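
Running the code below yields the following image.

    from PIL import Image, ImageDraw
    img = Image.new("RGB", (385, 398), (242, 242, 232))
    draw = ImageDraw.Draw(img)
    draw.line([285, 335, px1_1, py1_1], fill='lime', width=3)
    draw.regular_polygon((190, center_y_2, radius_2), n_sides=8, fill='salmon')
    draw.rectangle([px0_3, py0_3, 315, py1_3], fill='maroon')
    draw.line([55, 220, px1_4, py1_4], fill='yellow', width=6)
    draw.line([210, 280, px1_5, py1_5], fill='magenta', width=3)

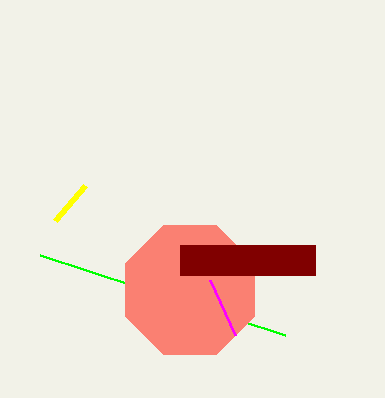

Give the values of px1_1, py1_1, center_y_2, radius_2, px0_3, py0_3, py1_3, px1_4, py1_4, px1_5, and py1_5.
px1_1 = 40, py1_1 = 255, center_y_2 = 290, radius_2 = 70, px0_3 = 180, py0_3 = 245, py1_3 = 275, px1_4 = 85, py1_4 = 185, px1_5 = 235, py1_5 = 335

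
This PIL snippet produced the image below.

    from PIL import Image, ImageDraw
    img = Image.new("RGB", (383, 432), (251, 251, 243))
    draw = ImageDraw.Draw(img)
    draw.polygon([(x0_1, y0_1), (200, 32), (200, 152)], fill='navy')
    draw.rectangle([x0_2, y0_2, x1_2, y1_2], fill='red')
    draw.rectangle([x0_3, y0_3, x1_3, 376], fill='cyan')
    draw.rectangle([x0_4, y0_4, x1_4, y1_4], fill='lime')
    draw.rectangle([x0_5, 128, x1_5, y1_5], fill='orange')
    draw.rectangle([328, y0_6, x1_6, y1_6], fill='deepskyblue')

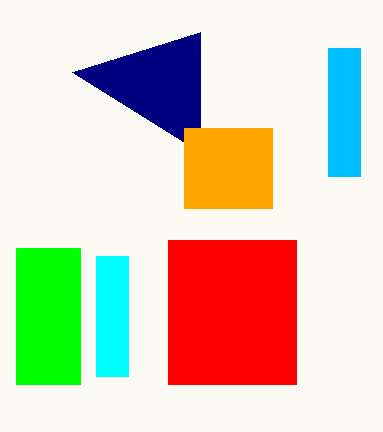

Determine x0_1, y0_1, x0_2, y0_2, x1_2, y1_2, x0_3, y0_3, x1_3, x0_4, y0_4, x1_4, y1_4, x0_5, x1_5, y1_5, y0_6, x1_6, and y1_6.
x0_1 = 72; y0_1 = 72; x0_2 = 168; y0_2 = 240; x1_2 = 296; y1_2 = 384; x0_3 = 96; y0_3 = 256; x1_3 = 128; x0_4 = 16; y0_4 = 248; x1_4 = 80; y1_4 = 384; x0_5 = 184; x1_5 = 272; y1_5 = 208; y0_6 = 48; x1_6 = 360; y1_6 = 176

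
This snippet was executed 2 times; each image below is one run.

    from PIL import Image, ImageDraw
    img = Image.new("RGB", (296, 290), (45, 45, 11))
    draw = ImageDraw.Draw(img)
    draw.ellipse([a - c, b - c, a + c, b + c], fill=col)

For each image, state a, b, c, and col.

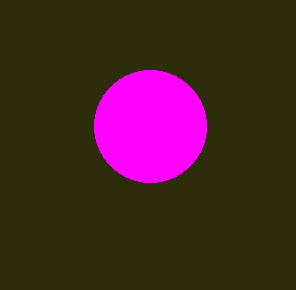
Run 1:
a = 150
b = 126
c = 56
col = 'magenta'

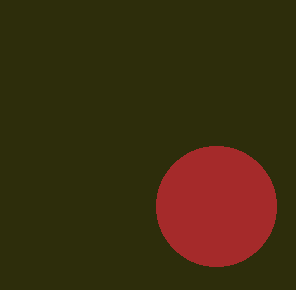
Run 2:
a = 216
b = 206
c = 60
col = 'brown'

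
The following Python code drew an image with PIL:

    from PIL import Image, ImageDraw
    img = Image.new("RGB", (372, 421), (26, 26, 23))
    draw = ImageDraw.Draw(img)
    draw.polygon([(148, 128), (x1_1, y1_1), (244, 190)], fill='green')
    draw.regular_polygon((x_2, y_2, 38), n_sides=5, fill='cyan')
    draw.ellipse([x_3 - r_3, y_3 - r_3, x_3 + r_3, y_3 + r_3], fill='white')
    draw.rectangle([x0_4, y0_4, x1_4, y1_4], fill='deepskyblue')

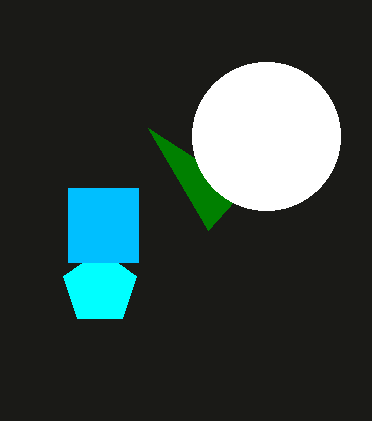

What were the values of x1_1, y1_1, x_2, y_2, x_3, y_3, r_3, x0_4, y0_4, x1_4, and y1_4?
x1_1 = 208, y1_1 = 230, x_2 = 100, y_2 = 288, x_3 = 266, y_3 = 136, r_3 = 74, x0_4 = 68, y0_4 = 188, x1_4 = 138, y1_4 = 262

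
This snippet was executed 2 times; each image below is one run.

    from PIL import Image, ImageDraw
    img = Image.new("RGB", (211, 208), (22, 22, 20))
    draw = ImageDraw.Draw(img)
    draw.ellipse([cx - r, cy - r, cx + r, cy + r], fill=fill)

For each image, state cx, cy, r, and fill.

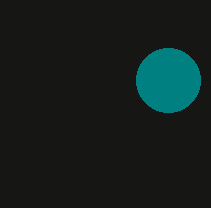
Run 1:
cx = 168; cy = 80; r = 32; fill = 'teal'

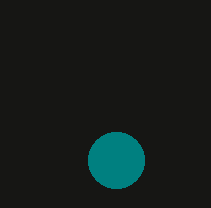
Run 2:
cx = 116; cy = 160; r = 28; fill = 'teal'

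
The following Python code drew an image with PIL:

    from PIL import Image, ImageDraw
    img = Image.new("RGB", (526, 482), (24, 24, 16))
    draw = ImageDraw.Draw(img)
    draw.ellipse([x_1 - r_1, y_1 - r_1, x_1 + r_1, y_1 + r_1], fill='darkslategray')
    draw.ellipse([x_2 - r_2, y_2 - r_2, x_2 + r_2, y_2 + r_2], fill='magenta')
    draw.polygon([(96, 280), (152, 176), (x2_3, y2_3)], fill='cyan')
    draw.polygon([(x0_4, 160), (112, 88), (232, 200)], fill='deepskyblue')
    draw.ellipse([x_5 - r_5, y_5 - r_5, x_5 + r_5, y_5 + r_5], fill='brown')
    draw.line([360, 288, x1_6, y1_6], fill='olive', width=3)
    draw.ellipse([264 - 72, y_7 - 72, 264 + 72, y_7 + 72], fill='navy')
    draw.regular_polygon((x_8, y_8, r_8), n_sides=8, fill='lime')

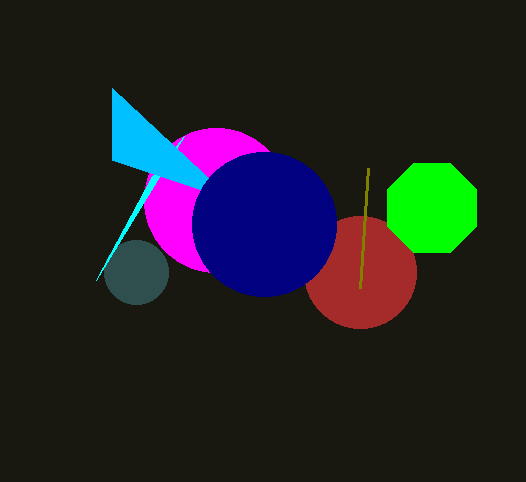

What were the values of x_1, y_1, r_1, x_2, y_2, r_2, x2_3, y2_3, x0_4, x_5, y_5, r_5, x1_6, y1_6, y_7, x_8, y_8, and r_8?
x_1 = 136
y_1 = 272
r_1 = 32
x_2 = 216
y_2 = 200
r_2 = 72
x2_3 = 184
y2_3 = 136
x0_4 = 112
x_5 = 360
y_5 = 272
r_5 = 56
x1_6 = 368
y1_6 = 168
y_7 = 224
x_8 = 432
y_8 = 208
r_8 = 48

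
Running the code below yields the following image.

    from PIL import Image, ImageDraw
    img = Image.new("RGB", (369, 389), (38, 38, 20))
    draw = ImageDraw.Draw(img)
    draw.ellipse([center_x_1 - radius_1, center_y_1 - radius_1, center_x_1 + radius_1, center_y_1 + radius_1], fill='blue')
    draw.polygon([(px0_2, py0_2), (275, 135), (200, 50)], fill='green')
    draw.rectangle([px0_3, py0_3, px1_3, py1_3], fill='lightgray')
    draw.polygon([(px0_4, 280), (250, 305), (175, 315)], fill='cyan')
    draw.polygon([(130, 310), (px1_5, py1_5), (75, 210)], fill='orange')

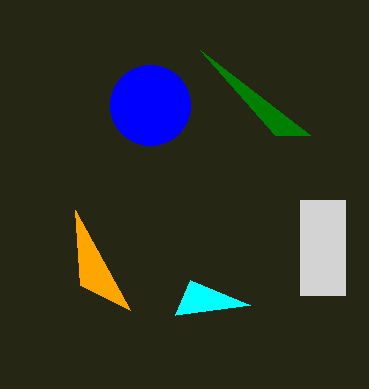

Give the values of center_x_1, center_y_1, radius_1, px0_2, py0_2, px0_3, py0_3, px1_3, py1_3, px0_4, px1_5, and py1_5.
center_x_1 = 150, center_y_1 = 105, radius_1 = 40, px0_2 = 310, py0_2 = 135, px0_3 = 300, py0_3 = 200, px1_3 = 345, py1_3 = 295, px0_4 = 190, px1_5 = 80, py1_5 = 285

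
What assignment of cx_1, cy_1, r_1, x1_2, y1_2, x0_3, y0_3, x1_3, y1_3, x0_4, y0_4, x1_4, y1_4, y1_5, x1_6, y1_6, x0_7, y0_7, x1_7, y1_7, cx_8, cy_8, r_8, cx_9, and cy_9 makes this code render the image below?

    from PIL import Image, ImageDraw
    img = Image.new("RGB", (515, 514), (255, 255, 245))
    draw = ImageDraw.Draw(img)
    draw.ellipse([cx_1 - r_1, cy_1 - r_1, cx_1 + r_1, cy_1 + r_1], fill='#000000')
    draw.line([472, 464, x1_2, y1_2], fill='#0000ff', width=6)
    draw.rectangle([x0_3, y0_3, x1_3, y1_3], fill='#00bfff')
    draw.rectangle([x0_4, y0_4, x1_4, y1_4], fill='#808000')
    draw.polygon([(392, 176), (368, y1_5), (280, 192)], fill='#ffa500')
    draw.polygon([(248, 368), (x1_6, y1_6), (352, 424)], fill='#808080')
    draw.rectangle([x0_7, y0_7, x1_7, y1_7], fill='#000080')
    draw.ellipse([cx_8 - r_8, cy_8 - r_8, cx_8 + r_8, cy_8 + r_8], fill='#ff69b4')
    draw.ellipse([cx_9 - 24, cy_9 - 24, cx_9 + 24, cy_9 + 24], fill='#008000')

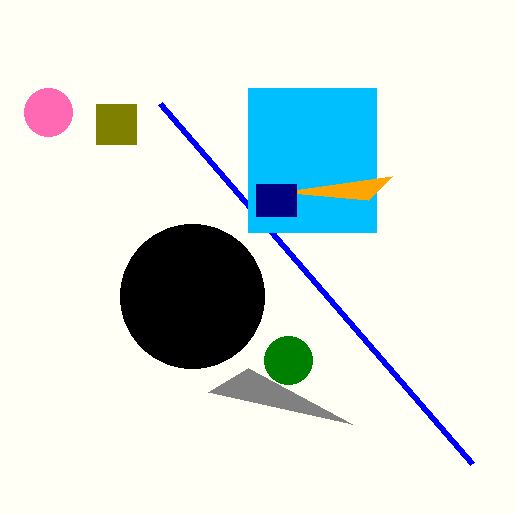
cx_1 = 192
cy_1 = 296
r_1 = 72
x1_2 = 160
y1_2 = 104
x0_3 = 248
y0_3 = 88
x1_3 = 376
y1_3 = 232
x0_4 = 96
y0_4 = 104
x1_4 = 136
y1_4 = 144
y1_5 = 200
x1_6 = 208
y1_6 = 392
x0_7 = 256
y0_7 = 184
x1_7 = 296
y1_7 = 216
cx_8 = 48
cy_8 = 112
r_8 = 24
cx_9 = 288
cy_9 = 360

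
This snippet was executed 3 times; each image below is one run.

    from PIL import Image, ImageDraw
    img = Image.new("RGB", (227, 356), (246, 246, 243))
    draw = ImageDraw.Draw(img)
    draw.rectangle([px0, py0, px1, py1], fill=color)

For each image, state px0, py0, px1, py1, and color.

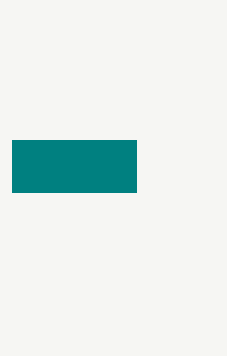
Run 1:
px0 = 12; py0 = 140; px1 = 136; py1 = 192; color = 'teal'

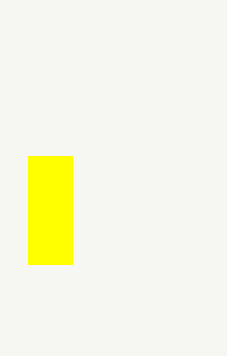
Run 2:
px0 = 28; py0 = 156; px1 = 72; py1 = 264; color = 'yellow'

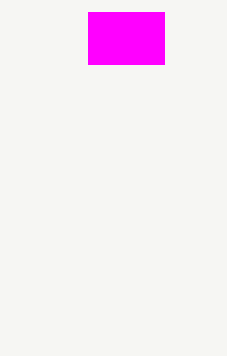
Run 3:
px0 = 88, py0 = 12, px1 = 164, py1 = 64, color = 'magenta'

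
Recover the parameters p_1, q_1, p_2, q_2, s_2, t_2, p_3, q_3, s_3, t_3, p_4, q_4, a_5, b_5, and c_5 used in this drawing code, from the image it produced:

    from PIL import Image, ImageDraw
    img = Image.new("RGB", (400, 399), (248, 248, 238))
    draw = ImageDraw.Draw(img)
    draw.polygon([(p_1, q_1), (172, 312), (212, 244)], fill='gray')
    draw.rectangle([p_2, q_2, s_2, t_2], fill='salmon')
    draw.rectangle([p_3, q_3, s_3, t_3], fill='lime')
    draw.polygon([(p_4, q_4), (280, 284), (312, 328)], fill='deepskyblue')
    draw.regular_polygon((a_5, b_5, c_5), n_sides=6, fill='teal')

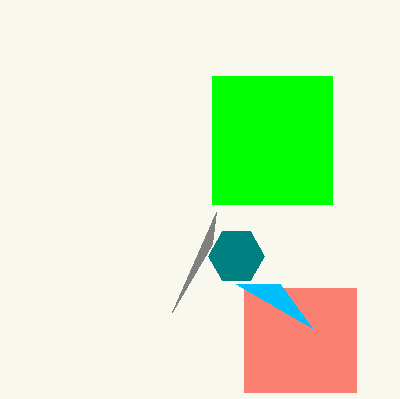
p_1 = 216, q_1 = 212, p_2 = 244, q_2 = 288, s_2 = 356, t_2 = 392, p_3 = 212, q_3 = 76, s_3 = 332, t_3 = 204, p_4 = 236, q_4 = 284, a_5 = 236, b_5 = 256, c_5 = 28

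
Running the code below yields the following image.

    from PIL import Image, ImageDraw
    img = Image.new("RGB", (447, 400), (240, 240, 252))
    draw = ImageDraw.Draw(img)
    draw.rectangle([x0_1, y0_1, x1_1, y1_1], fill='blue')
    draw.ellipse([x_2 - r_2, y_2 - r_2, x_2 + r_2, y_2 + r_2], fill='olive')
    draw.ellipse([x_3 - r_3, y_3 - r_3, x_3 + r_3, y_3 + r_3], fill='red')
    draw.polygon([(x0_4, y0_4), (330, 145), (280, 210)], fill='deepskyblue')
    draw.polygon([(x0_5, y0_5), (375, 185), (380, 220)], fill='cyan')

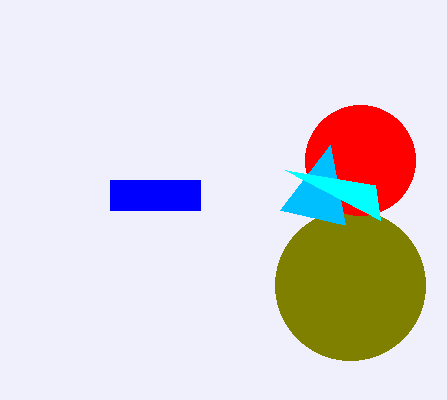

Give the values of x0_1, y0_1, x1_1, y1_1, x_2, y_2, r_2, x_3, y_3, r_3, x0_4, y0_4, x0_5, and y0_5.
x0_1 = 110
y0_1 = 180
x1_1 = 200
y1_1 = 210
x_2 = 350
y_2 = 285
r_2 = 75
x_3 = 360
y_3 = 160
r_3 = 55
x0_4 = 345
y0_4 = 225
x0_5 = 285
y0_5 = 170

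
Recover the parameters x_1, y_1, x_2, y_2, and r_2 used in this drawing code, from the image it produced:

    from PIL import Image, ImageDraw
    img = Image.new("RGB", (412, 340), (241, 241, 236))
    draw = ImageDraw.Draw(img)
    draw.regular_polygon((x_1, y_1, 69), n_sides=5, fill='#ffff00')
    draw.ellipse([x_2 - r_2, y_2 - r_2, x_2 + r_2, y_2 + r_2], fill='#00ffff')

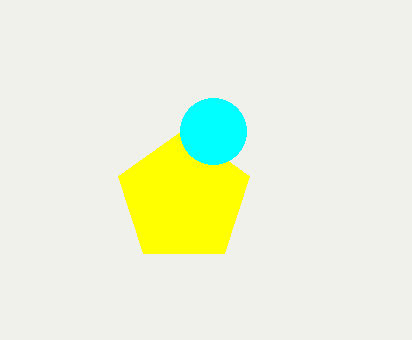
x_1 = 184; y_1 = 198; x_2 = 213; y_2 = 131; r_2 = 33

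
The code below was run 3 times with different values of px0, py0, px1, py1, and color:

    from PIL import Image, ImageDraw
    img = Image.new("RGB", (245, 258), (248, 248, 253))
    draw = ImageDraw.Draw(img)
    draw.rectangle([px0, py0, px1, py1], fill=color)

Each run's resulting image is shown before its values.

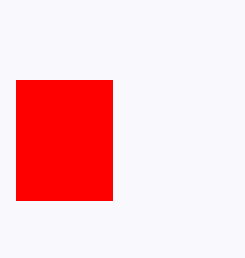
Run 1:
px0 = 16, py0 = 80, px1 = 112, py1 = 200, color = 'red'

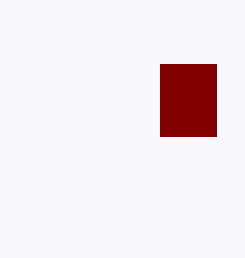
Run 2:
px0 = 160, py0 = 64, px1 = 216, py1 = 136, color = 'maroon'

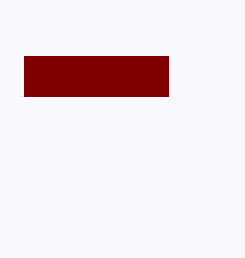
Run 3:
px0 = 24
py0 = 56
px1 = 168
py1 = 96
color = 'maroon'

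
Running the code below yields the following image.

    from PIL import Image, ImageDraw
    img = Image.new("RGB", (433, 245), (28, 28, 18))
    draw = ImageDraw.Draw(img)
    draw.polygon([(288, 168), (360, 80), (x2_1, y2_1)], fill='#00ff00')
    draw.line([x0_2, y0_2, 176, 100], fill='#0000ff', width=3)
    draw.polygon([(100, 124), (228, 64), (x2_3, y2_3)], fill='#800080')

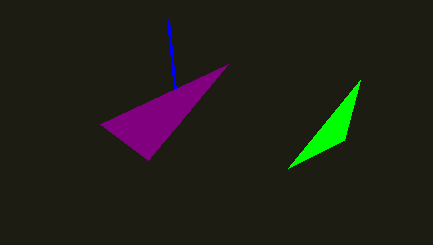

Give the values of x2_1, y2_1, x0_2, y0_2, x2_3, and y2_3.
x2_1 = 344; y2_1 = 140; x0_2 = 168; y0_2 = 20; x2_3 = 148; y2_3 = 160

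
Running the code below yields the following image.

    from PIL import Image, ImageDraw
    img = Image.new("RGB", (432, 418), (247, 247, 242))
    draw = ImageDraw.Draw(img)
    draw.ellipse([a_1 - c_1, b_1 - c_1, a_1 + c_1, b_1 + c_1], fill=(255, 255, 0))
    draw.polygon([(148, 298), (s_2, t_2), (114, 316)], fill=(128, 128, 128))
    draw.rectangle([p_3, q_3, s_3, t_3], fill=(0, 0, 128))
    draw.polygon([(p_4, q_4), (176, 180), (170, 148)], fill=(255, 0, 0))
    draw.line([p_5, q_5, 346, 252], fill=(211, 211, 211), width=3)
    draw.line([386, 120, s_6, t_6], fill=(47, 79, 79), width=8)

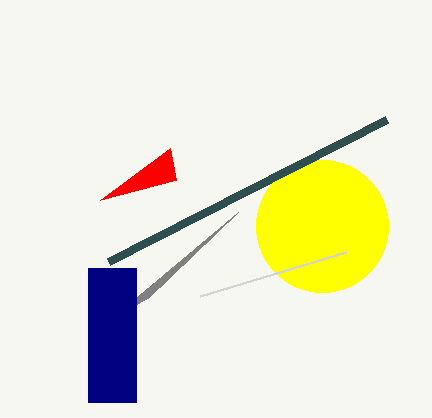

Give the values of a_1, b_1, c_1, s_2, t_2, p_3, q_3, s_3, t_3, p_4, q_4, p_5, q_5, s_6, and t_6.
a_1 = 322; b_1 = 226; c_1 = 66; s_2 = 238; t_2 = 212; p_3 = 88; q_3 = 268; s_3 = 136; t_3 = 402; p_4 = 100; q_4 = 200; p_5 = 200; q_5 = 296; s_6 = 108; t_6 = 262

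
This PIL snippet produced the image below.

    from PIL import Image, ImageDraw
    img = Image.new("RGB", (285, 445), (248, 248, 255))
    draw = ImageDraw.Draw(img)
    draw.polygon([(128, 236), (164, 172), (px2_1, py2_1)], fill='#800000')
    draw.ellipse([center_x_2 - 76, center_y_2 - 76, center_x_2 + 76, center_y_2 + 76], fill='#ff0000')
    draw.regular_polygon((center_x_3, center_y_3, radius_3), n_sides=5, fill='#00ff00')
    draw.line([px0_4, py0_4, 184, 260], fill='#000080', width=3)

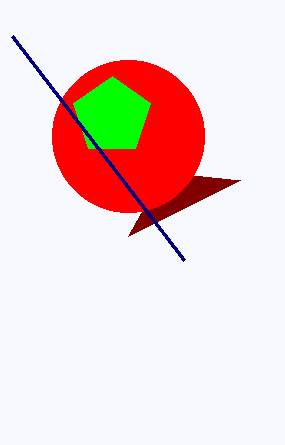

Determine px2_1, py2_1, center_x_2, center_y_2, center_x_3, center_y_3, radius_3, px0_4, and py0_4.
px2_1 = 240; py2_1 = 180; center_x_2 = 128; center_y_2 = 136; center_x_3 = 112; center_y_3 = 116; radius_3 = 40; px0_4 = 12; py0_4 = 36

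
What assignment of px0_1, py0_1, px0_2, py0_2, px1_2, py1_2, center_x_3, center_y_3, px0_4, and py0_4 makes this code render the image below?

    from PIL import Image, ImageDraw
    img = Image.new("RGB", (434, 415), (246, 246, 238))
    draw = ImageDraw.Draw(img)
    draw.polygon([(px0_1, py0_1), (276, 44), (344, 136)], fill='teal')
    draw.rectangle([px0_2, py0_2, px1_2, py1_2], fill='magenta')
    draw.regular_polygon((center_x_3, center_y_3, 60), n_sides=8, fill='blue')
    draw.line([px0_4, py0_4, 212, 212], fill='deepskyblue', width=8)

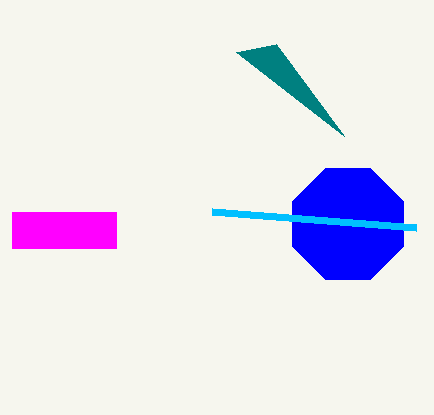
px0_1 = 236
py0_1 = 52
px0_2 = 12
py0_2 = 212
px1_2 = 116
py1_2 = 248
center_x_3 = 348
center_y_3 = 224
px0_4 = 416
py0_4 = 228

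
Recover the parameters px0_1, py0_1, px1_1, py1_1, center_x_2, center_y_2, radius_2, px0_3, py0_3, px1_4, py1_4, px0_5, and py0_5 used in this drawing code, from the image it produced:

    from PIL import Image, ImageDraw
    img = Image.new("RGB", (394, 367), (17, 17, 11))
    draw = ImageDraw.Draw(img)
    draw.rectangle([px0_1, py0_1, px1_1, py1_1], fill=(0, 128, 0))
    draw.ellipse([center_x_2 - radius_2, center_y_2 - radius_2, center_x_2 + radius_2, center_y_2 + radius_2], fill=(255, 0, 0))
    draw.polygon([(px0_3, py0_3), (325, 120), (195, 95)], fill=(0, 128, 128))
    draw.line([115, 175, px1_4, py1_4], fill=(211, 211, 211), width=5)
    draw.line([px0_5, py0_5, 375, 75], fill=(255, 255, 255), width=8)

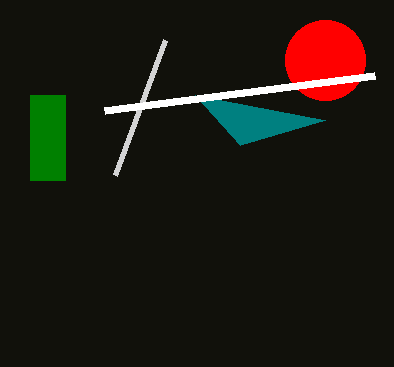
px0_1 = 30
py0_1 = 95
px1_1 = 65
py1_1 = 180
center_x_2 = 325
center_y_2 = 60
radius_2 = 40
px0_3 = 240
py0_3 = 145
px1_4 = 165
py1_4 = 40
px0_5 = 105
py0_5 = 110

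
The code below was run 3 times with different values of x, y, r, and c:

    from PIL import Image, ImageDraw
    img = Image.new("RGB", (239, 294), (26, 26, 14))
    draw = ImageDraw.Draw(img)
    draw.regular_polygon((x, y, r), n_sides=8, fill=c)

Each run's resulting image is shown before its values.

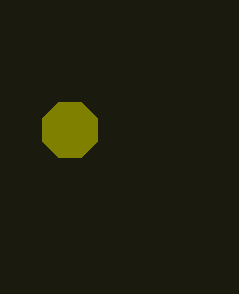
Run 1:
x = 70
y = 130
r = 30
c = 'olive'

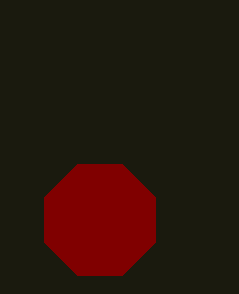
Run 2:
x = 100
y = 220
r = 60
c = 'maroon'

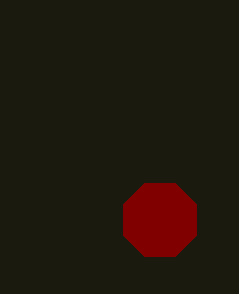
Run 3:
x = 160; y = 220; r = 40; c = 'maroon'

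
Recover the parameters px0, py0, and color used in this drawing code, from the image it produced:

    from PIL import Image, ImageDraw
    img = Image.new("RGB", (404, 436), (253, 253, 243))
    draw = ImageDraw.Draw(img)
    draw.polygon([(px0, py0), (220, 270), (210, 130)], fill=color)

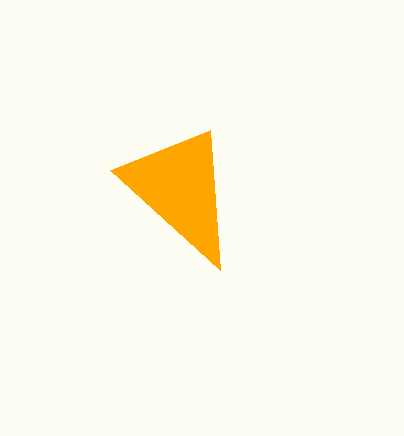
px0 = 110; py0 = 170; color = 'orange'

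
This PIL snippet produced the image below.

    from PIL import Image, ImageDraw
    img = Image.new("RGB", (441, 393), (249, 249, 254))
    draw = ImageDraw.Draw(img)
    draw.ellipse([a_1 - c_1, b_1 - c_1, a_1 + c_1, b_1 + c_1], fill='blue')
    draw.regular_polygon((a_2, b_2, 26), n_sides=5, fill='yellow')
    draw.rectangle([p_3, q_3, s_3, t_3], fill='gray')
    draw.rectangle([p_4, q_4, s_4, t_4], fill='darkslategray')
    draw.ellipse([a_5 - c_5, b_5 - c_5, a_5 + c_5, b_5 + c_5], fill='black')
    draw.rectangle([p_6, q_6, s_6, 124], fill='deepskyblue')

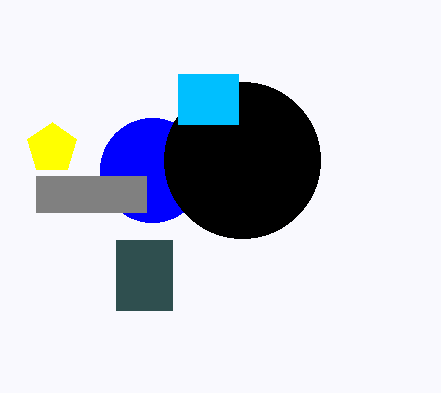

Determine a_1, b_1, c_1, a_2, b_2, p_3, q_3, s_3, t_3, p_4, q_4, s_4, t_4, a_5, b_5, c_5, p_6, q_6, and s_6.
a_1 = 152, b_1 = 170, c_1 = 52, a_2 = 52, b_2 = 148, p_3 = 36, q_3 = 176, s_3 = 146, t_3 = 212, p_4 = 116, q_4 = 240, s_4 = 172, t_4 = 310, a_5 = 242, b_5 = 160, c_5 = 78, p_6 = 178, q_6 = 74, s_6 = 238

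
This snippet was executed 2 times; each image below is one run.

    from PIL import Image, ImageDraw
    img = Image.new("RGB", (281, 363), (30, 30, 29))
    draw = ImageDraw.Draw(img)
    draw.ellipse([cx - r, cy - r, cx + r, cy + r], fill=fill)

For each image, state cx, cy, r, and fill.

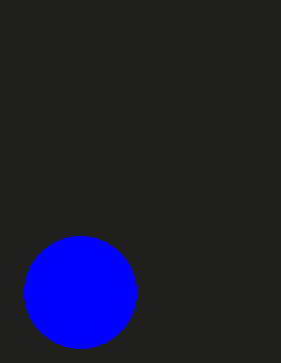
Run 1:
cx = 80; cy = 292; r = 56; fill = 'blue'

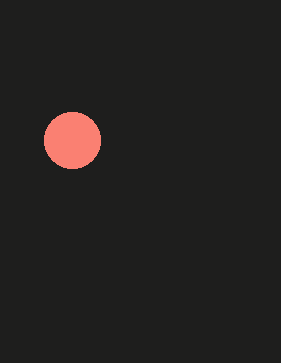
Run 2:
cx = 72, cy = 140, r = 28, fill = 'salmon'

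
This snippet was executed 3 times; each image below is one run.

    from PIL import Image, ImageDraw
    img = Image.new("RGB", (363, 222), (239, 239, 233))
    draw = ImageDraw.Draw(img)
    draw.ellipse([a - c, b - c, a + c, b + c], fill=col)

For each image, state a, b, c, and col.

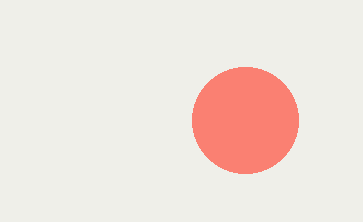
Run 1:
a = 245
b = 120
c = 53
col = 'salmon'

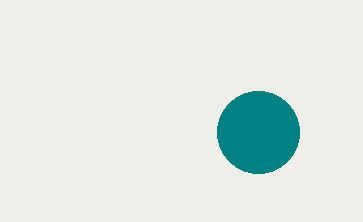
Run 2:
a = 258; b = 132; c = 41; col = 'teal'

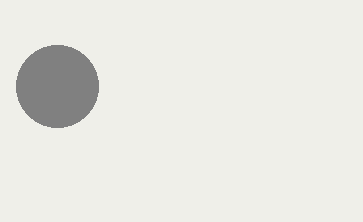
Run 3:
a = 57, b = 86, c = 41, col = 'gray'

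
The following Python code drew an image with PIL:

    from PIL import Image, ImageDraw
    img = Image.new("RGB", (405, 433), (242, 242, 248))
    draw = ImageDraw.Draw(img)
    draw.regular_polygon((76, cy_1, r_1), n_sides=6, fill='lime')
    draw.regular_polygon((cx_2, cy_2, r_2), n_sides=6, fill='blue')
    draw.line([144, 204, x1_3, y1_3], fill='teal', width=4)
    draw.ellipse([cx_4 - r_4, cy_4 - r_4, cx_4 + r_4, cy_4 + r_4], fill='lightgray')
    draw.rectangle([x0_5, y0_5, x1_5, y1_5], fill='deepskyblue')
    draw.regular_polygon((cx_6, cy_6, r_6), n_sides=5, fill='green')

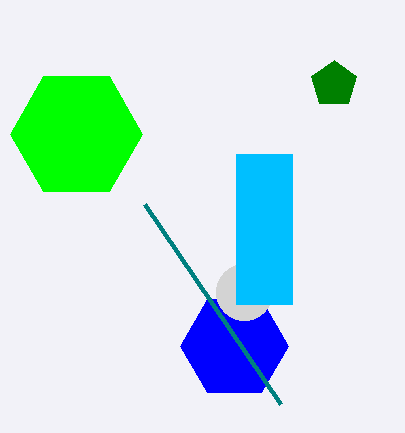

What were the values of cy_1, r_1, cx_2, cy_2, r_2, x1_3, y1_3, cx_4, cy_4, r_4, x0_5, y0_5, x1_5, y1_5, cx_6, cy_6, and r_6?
cy_1 = 134
r_1 = 66
cx_2 = 234
cy_2 = 346
r_2 = 54
x1_3 = 280
y1_3 = 404
cx_4 = 244
cy_4 = 292
r_4 = 28
x0_5 = 236
y0_5 = 154
x1_5 = 292
y1_5 = 304
cx_6 = 334
cy_6 = 84
r_6 = 24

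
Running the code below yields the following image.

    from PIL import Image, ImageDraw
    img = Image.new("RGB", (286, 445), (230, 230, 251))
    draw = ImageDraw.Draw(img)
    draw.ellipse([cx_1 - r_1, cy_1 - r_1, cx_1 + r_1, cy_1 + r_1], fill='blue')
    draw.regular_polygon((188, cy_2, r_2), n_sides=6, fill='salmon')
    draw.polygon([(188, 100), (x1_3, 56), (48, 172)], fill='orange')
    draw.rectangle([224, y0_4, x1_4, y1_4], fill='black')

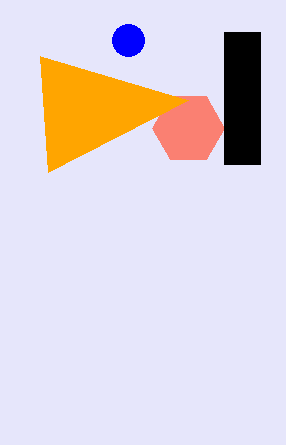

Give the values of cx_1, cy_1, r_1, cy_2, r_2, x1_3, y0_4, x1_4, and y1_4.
cx_1 = 128, cy_1 = 40, r_1 = 16, cy_2 = 128, r_2 = 36, x1_3 = 40, y0_4 = 32, x1_4 = 260, y1_4 = 164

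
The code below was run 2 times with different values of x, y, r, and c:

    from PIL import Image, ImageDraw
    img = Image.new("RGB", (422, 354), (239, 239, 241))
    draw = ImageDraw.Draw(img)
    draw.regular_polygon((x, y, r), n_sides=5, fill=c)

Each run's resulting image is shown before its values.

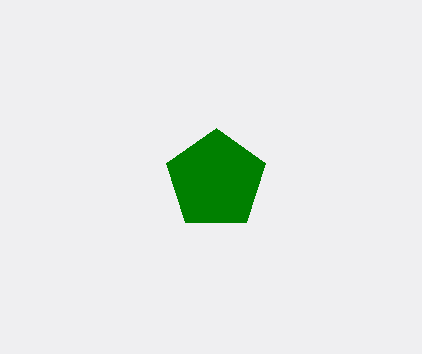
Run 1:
x = 216
y = 180
r = 52
c = 'green'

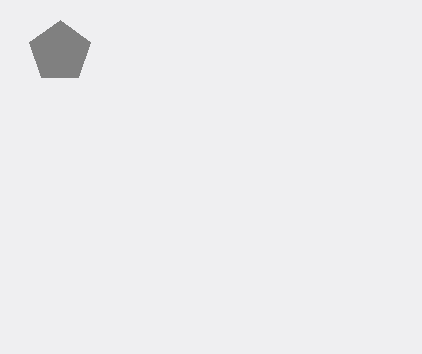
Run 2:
x = 60, y = 52, r = 32, c = 'gray'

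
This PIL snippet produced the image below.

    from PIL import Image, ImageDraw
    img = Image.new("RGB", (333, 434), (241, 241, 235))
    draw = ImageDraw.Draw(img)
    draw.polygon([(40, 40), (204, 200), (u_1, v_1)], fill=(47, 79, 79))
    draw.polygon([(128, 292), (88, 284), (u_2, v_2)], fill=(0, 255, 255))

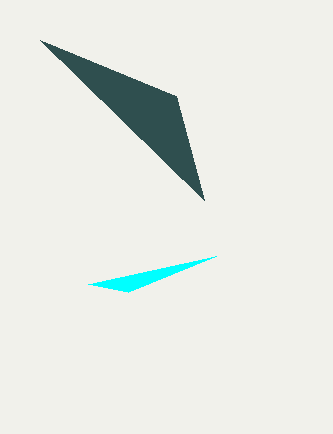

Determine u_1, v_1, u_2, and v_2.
u_1 = 176, v_1 = 96, u_2 = 216, v_2 = 256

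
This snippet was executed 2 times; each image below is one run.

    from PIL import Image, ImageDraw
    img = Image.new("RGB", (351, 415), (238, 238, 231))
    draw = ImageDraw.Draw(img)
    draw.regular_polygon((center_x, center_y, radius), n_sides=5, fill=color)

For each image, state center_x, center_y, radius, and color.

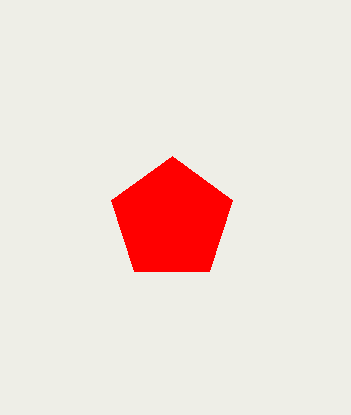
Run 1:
center_x = 172
center_y = 220
radius = 64
color = 'red'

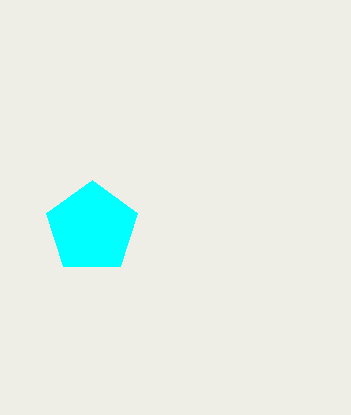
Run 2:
center_x = 92, center_y = 228, radius = 48, color = 'cyan'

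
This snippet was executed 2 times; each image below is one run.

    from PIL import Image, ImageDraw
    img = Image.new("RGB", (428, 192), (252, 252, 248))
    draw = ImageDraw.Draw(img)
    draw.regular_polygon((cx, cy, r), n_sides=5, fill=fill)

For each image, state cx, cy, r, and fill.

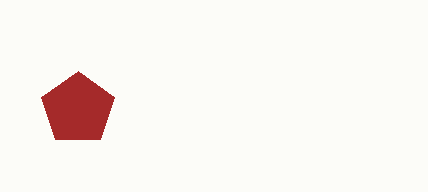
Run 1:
cx = 78; cy = 109; r = 38; fill = 'brown'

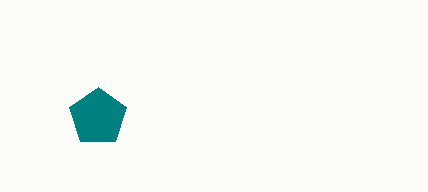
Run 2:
cx = 98; cy = 117; r = 30; fill = 'teal'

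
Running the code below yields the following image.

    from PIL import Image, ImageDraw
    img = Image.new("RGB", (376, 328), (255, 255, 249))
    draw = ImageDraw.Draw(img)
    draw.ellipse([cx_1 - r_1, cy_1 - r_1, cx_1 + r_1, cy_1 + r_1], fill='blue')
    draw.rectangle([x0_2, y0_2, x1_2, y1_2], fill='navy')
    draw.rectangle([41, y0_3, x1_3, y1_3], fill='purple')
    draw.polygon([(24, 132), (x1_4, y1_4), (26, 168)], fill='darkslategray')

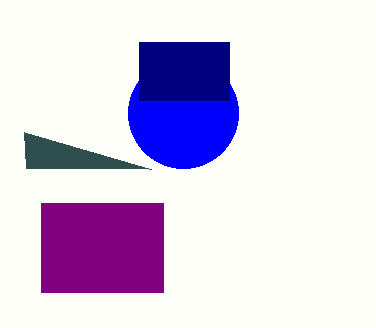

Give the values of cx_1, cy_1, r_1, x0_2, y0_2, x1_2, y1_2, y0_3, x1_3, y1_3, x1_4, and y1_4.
cx_1 = 183; cy_1 = 113; r_1 = 55; x0_2 = 139; y0_2 = 42; x1_2 = 229; y1_2 = 100; y0_3 = 203; x1_3 = 163; y1_3 = 292; x1_4 = 151; y1_4 = 169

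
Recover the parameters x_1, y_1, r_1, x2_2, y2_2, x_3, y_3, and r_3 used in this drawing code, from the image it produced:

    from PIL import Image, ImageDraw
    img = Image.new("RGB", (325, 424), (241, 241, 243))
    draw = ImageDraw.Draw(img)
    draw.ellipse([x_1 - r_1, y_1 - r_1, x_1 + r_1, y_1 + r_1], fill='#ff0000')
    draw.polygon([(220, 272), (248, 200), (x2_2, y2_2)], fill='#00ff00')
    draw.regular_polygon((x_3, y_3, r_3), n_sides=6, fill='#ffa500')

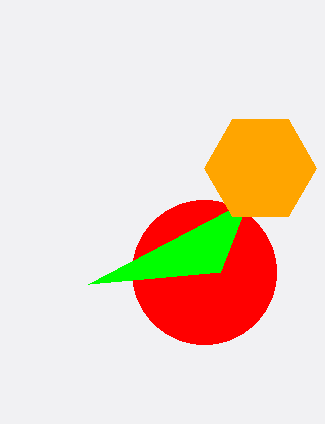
x_1 = 204; y_1 = 272; r_1 = 72; x2_2 = 88; y2_2 = 284; x_3 = 260; y_3 = 168; r_3 = 56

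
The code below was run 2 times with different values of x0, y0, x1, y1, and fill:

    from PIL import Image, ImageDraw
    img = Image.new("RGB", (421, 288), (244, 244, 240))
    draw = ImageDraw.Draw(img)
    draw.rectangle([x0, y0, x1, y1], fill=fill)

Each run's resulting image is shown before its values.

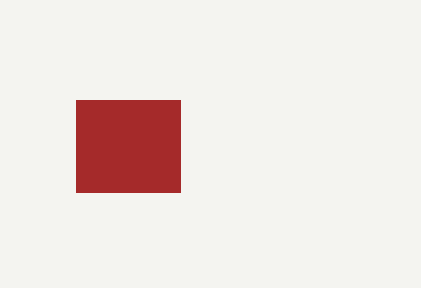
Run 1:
x0 = 76
y0 = 100
x1 = 180
y1 = 192
fill = 'brown'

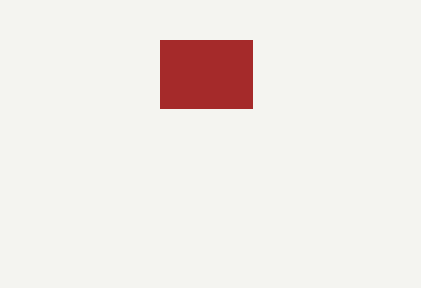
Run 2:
x0 = 160, y0 = 40, x1 = 252, y1 = 108, fill = 'brown'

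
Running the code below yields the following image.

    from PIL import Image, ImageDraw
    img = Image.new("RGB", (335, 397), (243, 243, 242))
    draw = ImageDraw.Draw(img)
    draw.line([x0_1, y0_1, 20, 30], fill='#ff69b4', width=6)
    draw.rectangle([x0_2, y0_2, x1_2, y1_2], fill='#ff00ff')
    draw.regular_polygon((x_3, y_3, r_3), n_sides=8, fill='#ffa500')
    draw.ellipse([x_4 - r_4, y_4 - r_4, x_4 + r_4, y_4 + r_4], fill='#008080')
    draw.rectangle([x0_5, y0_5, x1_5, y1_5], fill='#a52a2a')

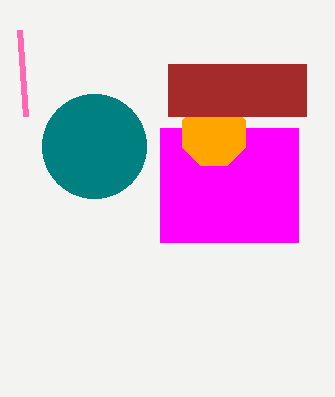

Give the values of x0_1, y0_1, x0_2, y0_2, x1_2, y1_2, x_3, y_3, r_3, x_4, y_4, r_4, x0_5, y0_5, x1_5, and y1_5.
x0_1 = 26
y0_1 = 116
x0_2 = 160
y0_2 = 128
x1_2 = 298
y1_2 = 242
x_3 = 214
y_3 = 134
r_3 = 34
x_4 = 94
y_4 = 146
r_4 = 52
x0_5 = 168
y0_5 = 64
x1_5 = 306
y1_5 = 116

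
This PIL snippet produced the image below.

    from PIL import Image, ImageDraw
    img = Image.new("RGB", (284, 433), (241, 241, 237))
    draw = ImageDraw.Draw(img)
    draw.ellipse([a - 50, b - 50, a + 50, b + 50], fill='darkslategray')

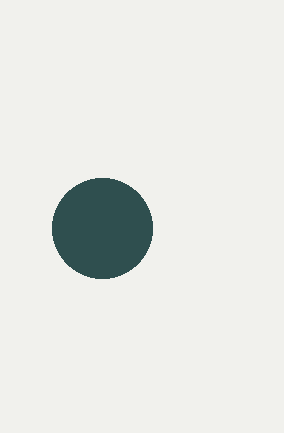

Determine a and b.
a = 102, b = 228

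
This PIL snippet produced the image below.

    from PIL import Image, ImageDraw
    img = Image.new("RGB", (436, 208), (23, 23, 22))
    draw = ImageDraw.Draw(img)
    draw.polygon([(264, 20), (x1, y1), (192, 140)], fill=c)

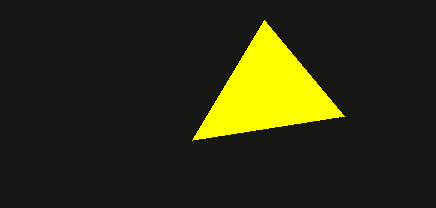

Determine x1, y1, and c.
x1 = 344, y1 = 116, c = 'yellow'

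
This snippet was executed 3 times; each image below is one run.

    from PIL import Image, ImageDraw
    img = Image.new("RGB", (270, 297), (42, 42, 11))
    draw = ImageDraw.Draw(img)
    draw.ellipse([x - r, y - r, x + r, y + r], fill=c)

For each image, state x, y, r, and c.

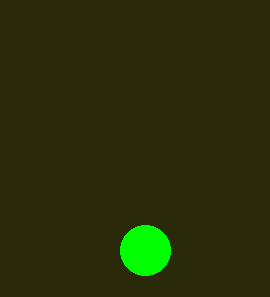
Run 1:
x = 145
y = 250
r = 25
c = 'lime'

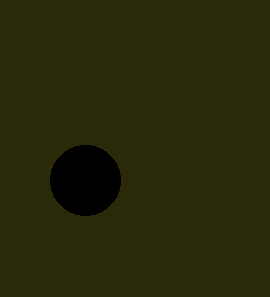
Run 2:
x = 85; y = 180; r = 35; c = 'black'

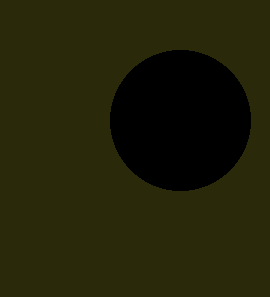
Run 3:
x = 180, y = 120, r = 70, c = 'black'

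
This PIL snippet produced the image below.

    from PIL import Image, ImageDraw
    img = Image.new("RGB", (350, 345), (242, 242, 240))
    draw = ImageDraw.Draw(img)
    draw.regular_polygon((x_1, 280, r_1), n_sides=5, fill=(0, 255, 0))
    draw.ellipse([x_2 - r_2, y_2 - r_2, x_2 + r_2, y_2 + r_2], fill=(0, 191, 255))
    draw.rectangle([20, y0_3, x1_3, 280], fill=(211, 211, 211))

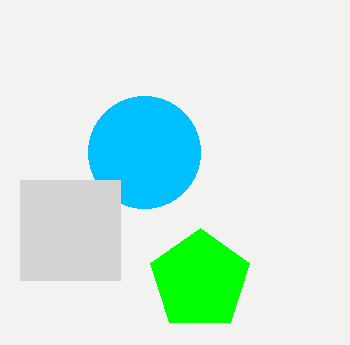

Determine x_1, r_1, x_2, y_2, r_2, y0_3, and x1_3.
x_1 = 200, r_1 = 52, x_2 = 144, y_2 = 152, r_2 = 56, y0_3 = 180, x1_3 = 120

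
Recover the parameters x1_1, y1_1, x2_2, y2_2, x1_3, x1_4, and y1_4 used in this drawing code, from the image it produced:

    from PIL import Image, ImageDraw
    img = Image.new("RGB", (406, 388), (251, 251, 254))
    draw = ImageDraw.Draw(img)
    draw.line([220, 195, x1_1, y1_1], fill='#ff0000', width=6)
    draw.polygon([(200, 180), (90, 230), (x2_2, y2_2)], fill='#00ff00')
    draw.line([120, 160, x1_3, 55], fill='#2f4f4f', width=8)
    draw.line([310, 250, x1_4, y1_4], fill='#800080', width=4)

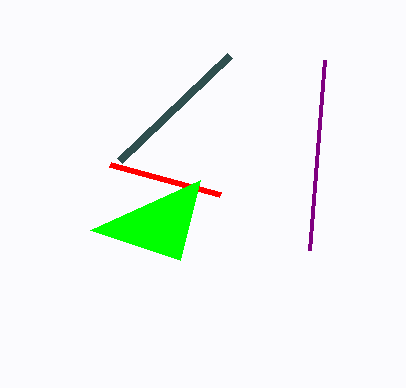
x1_1 = 110, y1_1 = 165, x2_2 = 180, y2_2 = 260, x1_3 = 230, x1_4 = 325, y1_4 = 60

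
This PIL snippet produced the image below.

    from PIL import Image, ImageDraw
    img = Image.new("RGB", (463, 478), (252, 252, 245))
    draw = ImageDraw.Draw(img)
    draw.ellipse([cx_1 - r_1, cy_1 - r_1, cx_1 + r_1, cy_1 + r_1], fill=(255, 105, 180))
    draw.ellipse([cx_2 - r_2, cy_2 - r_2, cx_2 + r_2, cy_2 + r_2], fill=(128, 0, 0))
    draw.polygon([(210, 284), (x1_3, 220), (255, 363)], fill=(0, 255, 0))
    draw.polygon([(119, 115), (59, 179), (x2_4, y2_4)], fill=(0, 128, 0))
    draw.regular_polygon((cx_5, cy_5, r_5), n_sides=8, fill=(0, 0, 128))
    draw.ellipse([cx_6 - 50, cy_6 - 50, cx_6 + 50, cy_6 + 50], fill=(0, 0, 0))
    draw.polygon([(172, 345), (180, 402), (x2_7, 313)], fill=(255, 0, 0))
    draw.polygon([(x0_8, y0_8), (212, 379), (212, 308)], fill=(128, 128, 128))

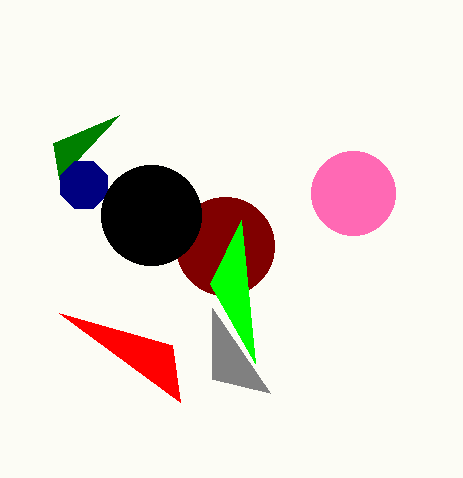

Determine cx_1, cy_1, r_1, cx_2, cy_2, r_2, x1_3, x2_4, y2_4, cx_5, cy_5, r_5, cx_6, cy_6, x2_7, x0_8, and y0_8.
cx_1 = 353; cy_1 = 193; r_1 = 42; cx_2 = 225; cy_2 = 246; r_2 = 49; x1_3 = 241; x2_4 = 53; y2_4 = 143; cx_5 = 84; cy_5 = 185; r_5 = 25; cx_6 = 151; cy_6 = 215; x2_7 = 59; x0_8 = 270; y0_8 = 393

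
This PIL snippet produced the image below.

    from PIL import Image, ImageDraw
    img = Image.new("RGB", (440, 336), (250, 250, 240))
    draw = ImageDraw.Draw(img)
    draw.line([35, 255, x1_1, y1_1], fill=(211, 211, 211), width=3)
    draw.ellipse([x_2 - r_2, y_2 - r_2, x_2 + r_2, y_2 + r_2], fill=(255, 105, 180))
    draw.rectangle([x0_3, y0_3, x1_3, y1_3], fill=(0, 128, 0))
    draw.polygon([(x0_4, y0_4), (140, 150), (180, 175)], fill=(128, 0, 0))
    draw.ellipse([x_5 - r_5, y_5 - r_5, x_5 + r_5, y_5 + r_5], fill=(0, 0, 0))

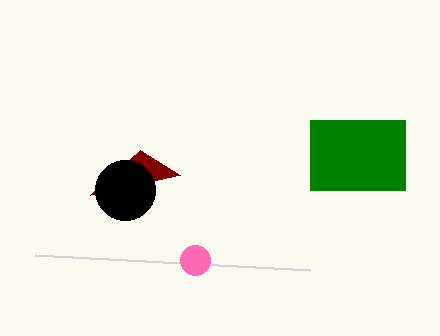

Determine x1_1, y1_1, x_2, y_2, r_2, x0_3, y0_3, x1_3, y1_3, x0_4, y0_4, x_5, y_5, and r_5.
x1_1 = 310; y1_1 = 270; x_2 = 195; y_2 = 260; r_2 = 15; x0_3 = 310; y0_3 = 120; x1_3 = 405; y1_3 = 190; x0_4 = 90; y0_4 = 195; x_5 = 125; y_5 = 190; r_5 = 30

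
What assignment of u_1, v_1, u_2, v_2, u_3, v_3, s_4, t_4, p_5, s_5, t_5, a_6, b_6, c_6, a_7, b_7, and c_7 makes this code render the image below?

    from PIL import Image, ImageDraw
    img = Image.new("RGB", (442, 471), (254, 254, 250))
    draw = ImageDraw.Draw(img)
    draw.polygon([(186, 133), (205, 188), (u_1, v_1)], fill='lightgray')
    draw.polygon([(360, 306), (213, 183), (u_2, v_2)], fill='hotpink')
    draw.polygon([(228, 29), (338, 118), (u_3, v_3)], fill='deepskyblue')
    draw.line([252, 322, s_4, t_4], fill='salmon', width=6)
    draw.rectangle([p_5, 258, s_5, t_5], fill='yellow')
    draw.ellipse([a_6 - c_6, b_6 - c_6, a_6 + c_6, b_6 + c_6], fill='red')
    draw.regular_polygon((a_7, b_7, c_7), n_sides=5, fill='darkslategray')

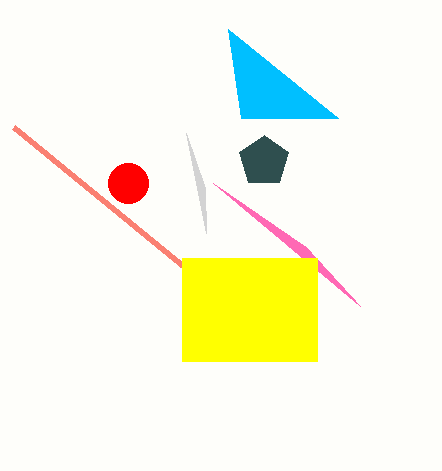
u_1 = 206
v_1 = 233
u_2 = 306
v_2 = 247
u_3 = 241
v_3 = 118
s_4 = 14
t_4 = 127
p_5 = 182
s_5 = 317
t_5 = 361
a_6 = 128
b_6 = 183
c_6 = 20
a_7 = 264
b_7 = 161
c_7 = 26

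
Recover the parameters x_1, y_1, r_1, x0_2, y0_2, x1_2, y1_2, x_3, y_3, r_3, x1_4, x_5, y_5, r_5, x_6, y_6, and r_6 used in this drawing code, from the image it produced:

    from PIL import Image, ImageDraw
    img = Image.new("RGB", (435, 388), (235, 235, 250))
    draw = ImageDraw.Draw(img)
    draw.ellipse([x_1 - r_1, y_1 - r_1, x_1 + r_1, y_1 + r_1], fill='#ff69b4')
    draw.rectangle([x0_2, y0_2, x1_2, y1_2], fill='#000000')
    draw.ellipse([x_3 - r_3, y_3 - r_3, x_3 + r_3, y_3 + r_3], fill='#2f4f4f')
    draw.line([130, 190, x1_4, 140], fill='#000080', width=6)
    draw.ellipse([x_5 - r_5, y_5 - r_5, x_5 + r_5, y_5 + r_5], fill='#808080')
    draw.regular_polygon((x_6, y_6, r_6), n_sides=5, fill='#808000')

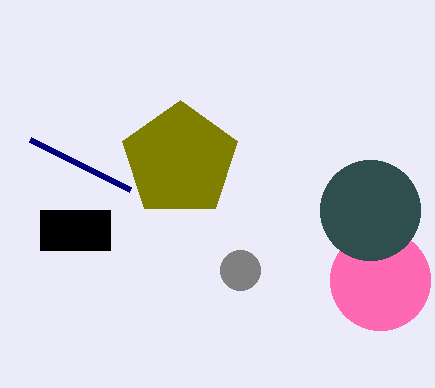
x_1 = 380; y_1 = 280; r_1 = 50; x0_2 = 40; y0_2 = 210; x1_2 = 110; y1_2 = 250; x_3 = 370; y_3 = 210; r_3 = 50; x1_4 = 30; x_5 = 240; y_5 = 270; r_5 = 20; x_6 = 180; y_6 = 160; r_6 = 60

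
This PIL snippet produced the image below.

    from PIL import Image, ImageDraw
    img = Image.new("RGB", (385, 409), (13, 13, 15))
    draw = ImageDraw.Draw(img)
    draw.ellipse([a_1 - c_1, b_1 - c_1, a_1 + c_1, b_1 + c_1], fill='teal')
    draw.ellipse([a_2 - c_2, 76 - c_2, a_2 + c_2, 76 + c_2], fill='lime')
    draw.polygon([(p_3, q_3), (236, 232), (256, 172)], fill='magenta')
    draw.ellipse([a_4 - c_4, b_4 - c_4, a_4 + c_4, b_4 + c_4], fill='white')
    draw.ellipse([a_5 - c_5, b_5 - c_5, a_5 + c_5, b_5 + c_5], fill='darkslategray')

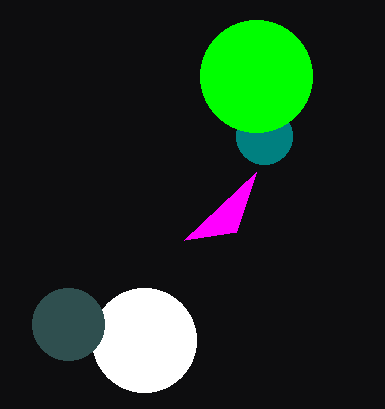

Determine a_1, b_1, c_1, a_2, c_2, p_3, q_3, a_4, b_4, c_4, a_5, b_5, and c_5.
a_1 = 264
b_1 = 136
c_1 = 28
a_2 = 256
c_2 = 56
p_3 = 184
q_3 = 240
a_4 = 144
b_4 = 340
c_4 = 52
a_5 = 68
b_5 = 324
c_5 = 36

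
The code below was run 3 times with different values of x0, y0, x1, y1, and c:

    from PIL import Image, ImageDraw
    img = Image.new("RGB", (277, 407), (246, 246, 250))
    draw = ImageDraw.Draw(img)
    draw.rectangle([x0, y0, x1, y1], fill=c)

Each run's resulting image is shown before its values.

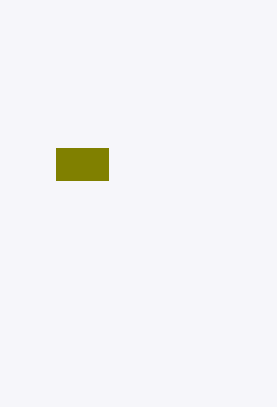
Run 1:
x0 = 56, y0 = 148, x1 = 108, y1 = 180, c = 'olive'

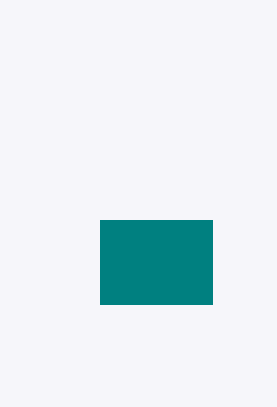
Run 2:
x0 = 100, y0 = 220, x1 = 212, y1 = 304, c = 'teal'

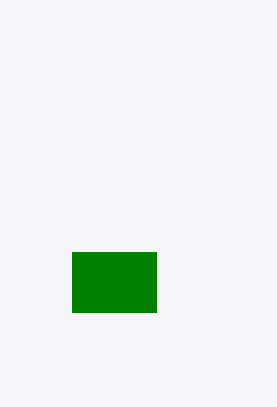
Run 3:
x0 = 72; y0 = 252; x1 = 156; y1 = 312; c = 'green'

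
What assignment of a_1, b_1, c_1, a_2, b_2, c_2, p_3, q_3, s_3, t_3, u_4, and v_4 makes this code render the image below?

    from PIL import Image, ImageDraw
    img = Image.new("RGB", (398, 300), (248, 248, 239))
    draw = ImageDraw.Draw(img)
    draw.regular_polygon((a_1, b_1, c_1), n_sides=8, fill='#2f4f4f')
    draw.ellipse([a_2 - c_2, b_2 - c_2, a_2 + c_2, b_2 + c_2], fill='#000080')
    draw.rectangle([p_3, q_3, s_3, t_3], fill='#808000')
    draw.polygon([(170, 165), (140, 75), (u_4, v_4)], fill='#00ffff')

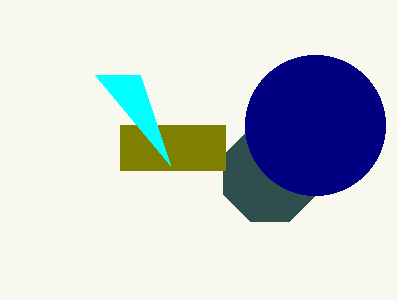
a_1 = 270
b_1 = 175
c_1 = 50
a_2 = 315
b_2 = 125
c_2 = 70
p_3 = 120
q_3 = 125
s_3 = 225
t_3 = 170
u_4 = 95
v_4 = 75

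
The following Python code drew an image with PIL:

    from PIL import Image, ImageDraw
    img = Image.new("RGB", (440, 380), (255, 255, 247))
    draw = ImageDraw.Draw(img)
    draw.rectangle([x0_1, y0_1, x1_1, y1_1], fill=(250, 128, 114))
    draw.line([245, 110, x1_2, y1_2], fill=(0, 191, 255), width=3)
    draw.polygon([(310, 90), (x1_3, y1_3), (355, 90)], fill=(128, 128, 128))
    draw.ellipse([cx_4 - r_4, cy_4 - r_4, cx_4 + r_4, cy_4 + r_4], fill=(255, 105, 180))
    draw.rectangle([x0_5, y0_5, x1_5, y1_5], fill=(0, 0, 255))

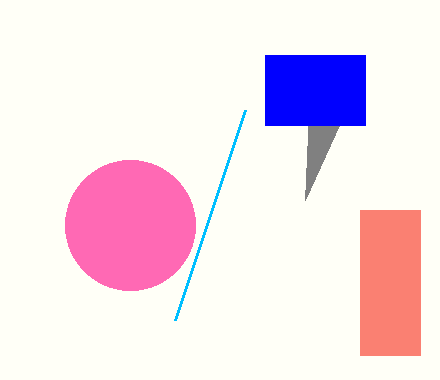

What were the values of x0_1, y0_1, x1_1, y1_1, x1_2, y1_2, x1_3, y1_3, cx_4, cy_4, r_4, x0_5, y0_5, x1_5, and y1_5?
x0_1 = 360; y0_1 = 210; x1_1 = 420; y1_1 = 355; x1_2 = 175; y1_2 = 320; x1_3 = 305; y1_3 = 200; cx_4 = 130; cy_4 = 225; r_4 = 65; x0_5 = 265; y0_5 = 55; x1_5 = 365; y1_5 = 125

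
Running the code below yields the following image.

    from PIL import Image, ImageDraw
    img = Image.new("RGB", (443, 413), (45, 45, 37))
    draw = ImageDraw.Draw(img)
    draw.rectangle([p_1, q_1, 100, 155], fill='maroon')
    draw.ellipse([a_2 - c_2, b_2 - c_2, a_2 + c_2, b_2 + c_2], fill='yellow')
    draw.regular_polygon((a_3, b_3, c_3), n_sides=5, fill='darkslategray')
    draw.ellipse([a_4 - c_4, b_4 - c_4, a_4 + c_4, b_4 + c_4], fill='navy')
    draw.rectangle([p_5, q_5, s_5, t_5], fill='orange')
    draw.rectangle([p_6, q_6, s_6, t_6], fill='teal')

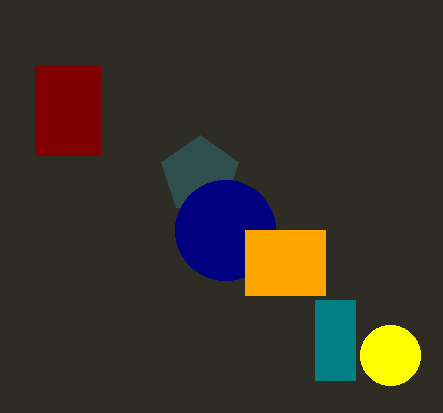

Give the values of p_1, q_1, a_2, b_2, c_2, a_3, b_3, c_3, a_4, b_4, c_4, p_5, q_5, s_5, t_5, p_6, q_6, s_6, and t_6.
p_1 = 35, q_1 = 65, a_2 = 390, b_2 = 355, c_2 = 30, a_3 = 200, b_3 = 175, c_3 = 40, a_4 = 225, b_4 = 230, c_4 = 50, p_5 = 245, q_5 = 230, s_5 = 325, t_5 = 295, p_6 = 315, q_6 = 300, s_6 = 355, t_6 = 380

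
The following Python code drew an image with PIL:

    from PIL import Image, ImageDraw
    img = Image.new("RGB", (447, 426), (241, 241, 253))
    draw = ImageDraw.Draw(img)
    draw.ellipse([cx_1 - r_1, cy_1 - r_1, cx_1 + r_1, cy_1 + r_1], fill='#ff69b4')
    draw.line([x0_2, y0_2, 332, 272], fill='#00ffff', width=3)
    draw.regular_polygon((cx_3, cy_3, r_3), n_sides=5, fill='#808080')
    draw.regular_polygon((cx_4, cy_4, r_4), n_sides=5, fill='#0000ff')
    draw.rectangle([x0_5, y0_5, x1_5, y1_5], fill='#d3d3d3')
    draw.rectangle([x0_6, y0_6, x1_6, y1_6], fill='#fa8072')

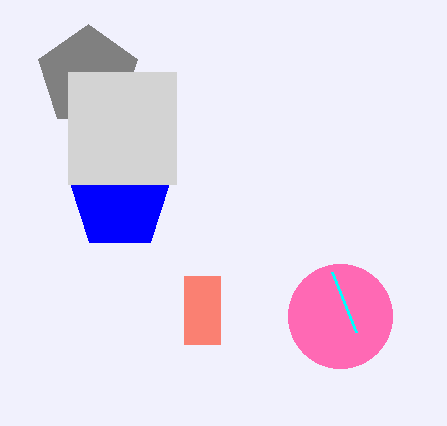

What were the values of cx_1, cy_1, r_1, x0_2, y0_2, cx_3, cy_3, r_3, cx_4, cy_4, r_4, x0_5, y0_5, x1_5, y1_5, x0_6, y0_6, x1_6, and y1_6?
cx_1 = 340; cy_1 = 316; r_1 = 52; x0_2 = 356; y0_2 = 332; cx_3 = 88; cy_3 = 76; r_3 = 52; cx_4 = 120; cy_4 = 200; r_4 = 52; x0_5 = 68; y0_5 = 72; x1_5 = 176; y1_5 = 184; x0_6 = 184; y0_6 = 276; x1_6 = 220; y1_6 = 344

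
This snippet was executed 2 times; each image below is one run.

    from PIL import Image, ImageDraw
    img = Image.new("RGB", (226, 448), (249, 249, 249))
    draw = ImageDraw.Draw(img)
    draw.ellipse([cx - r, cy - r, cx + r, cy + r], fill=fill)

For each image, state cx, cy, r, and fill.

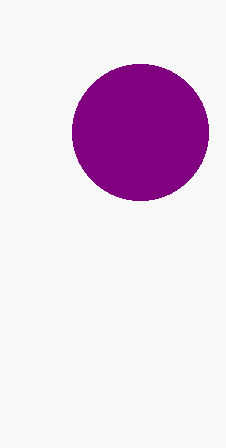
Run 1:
cx = 140
cy = 132
r = 68
fill = 'purple'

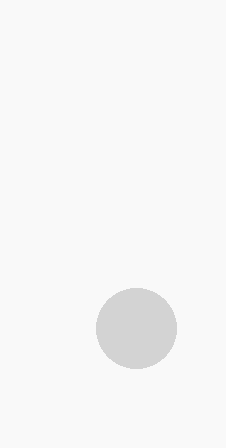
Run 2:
cx = 136; cy = 328; r = 40; fill = 'lightgray'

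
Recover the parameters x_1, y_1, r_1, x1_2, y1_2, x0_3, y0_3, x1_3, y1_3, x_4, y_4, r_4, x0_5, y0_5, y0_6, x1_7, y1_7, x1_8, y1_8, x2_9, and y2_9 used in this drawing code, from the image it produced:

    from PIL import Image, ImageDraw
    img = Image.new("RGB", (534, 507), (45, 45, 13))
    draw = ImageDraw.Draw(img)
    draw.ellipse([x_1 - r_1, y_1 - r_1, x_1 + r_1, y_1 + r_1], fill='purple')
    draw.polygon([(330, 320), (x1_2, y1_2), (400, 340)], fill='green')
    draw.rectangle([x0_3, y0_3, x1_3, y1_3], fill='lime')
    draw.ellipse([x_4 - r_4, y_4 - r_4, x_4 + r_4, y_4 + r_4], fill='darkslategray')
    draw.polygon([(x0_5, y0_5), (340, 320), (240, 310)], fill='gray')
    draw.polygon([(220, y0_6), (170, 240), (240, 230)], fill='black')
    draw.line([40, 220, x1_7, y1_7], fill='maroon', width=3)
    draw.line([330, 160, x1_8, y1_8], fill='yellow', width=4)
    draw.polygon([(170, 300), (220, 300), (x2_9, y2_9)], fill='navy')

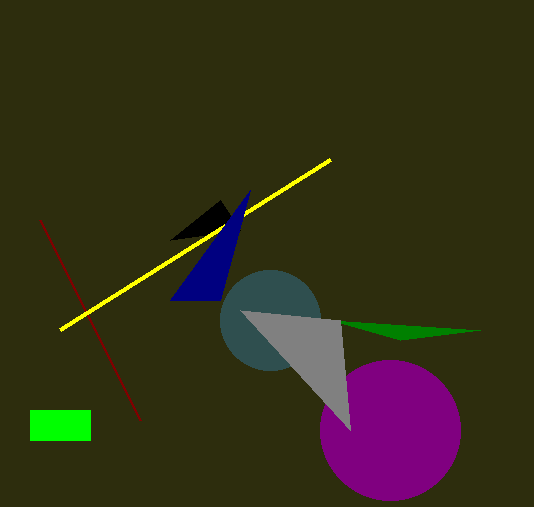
x_1 = 390; y_1 = 430; r_1 = 70; x1_2 = 480; y1_2 = 330; x0_3 = 30; y0_3 = 410; x1_3 = 90; y1_3 = 440; x_4 = 270; y_4 = 320; r_4 = 50; x0_5 = 350; y0_5 = 430; y0_6 = 200; x1_7 = 140; y1_7 = 420; x1_8 = 60; y1_8 = 330; x2_9 = 250; y2_9 = 190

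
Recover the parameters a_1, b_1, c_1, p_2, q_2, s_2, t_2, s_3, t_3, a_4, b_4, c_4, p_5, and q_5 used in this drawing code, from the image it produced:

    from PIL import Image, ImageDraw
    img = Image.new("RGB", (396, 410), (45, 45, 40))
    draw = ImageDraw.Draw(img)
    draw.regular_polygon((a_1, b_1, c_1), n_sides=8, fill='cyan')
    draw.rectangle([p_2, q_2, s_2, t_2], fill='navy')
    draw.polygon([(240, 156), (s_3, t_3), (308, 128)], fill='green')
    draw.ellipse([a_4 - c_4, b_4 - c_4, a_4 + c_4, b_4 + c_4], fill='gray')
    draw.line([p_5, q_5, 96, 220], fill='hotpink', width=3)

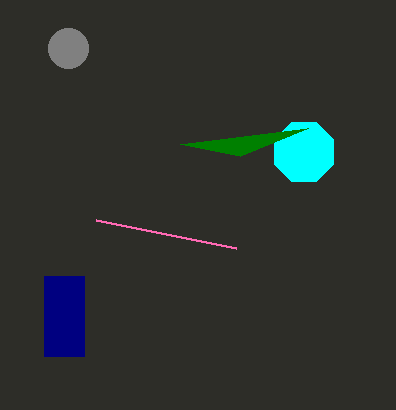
a_1 = 304, b_1 = 152, c_1 = 32, p_2 = 44, q_2 = 276, s_2 = 84, t_2 = 356, s_3 = 180, t_3 = 144, a_4 = 68, b_4 = 48, c_4 = 20, p_5 = 236, q_5 = 248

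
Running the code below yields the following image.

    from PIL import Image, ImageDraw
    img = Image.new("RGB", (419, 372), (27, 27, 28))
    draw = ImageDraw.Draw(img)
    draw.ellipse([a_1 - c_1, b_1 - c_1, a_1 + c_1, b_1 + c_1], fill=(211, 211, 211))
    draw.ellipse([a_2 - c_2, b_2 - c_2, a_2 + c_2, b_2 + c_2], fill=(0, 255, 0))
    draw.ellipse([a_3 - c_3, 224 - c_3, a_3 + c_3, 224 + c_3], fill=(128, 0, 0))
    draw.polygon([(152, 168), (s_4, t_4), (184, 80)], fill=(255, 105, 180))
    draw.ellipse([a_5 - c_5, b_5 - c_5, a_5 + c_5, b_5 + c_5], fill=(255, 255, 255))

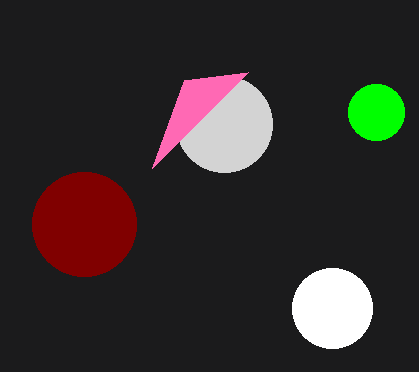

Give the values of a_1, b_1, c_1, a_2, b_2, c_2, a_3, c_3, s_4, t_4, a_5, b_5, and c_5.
a_1 = 224; b_1 = 124; c_1 = 48; a_2 = 376; b_2 = 112; c_2 = 28; a_3 = 84; c_3 = 52; s_4 = 248; t_4 = 72; a_5 = 332; b_5 = 308; c_5 = 40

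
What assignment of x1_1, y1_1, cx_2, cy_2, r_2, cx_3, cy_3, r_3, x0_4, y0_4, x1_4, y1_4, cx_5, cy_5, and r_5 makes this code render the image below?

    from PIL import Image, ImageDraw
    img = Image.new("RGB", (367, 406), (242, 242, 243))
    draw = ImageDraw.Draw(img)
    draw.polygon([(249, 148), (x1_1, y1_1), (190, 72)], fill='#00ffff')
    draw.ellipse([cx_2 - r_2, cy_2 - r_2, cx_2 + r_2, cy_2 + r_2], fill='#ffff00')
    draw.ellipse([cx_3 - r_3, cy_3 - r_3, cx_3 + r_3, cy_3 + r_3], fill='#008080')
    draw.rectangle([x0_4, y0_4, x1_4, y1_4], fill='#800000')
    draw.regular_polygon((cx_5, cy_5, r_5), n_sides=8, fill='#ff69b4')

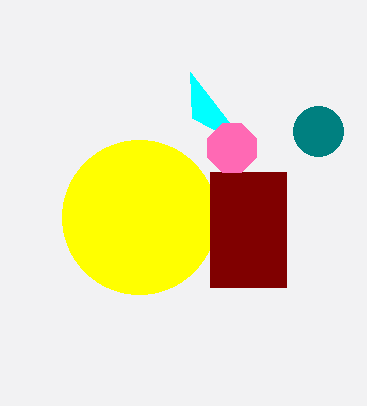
x1_1 = 192; y1_1 = 118; cx_2 = 139; cy_2 = 217; r_2 = 77; cx_3 = 318; cy_3 = 131; r_3 = 25; x0_4 = 210; y0_4 = 172; x1_4 = 286; y1_4 = 287; cx_5 = 232; cy_5 = 148; r_5 = 26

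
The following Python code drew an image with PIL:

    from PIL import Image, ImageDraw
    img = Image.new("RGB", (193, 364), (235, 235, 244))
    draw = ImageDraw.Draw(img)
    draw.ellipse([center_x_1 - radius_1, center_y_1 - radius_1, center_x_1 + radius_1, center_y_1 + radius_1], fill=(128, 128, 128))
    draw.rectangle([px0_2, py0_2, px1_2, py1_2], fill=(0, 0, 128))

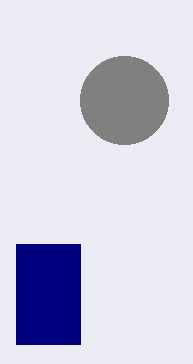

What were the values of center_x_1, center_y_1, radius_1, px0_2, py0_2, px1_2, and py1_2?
center_x_1 = 124; center_y_1 = 100; radius_1 = 44; px0_2 = 16; py0_2 = 244; px1_2 = 80; py1_2 = 344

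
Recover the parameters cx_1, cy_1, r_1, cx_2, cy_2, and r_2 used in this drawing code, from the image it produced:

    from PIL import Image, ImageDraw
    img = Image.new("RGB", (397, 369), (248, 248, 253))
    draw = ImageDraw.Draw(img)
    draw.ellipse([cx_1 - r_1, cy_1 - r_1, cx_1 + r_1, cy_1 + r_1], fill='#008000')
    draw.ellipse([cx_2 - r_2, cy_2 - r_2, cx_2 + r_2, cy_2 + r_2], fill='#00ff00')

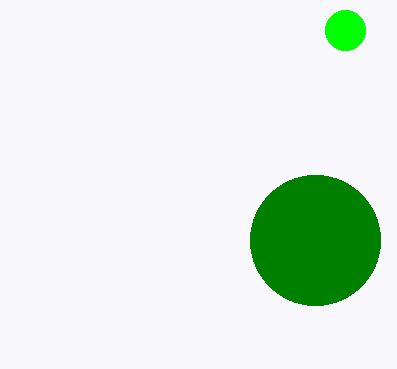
cx_1 = 315; cy_1 = 240; r_1 = 65; cx_2 = 345; cy_2 = 30; r_2 = 20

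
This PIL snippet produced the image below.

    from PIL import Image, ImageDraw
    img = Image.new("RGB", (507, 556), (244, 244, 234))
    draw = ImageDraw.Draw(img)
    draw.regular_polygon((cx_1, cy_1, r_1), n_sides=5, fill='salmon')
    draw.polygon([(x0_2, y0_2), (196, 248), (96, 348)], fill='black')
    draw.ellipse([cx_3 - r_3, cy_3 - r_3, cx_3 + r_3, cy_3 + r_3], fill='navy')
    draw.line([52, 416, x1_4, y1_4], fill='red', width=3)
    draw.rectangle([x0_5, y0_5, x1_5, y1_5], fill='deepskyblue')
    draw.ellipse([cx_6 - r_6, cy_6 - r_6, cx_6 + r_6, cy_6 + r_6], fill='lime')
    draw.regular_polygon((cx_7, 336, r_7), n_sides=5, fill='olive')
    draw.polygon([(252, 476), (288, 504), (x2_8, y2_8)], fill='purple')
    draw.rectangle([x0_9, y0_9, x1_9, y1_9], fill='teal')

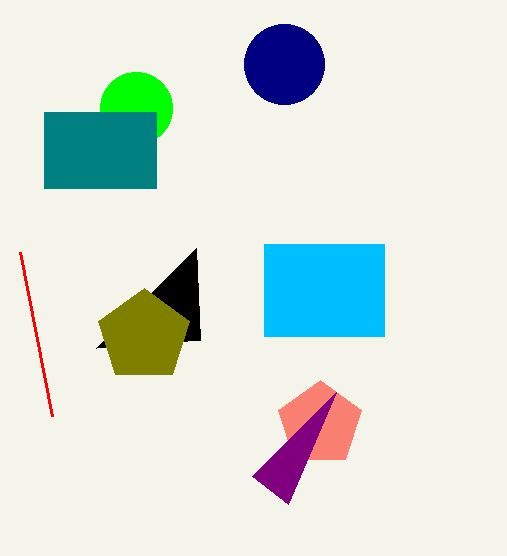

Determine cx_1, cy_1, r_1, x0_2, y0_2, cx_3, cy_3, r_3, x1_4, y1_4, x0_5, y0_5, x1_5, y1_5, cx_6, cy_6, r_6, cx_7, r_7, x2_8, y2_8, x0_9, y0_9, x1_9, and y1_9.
cx_1 = 320; cy_1 = 424; r_1 = 44; x0_2 = 200; y0_2 = 340; cx_3 = 284; cy_3 = 64; r_3 = 40; x1_4 = 20; y1_4 = 252; x0_5 = 264; y0_5 = 244; x1_5 = 384; y1_5 = 336; cx_6 = 136; cy_6 = 108; r_6 = 36; cx_7 = 144; r_7 = 48; x2_8 = 336; y2_8 = 392; x0_9 = 44; y0_9 = 112; x1_9 = 156; y1_9 = 188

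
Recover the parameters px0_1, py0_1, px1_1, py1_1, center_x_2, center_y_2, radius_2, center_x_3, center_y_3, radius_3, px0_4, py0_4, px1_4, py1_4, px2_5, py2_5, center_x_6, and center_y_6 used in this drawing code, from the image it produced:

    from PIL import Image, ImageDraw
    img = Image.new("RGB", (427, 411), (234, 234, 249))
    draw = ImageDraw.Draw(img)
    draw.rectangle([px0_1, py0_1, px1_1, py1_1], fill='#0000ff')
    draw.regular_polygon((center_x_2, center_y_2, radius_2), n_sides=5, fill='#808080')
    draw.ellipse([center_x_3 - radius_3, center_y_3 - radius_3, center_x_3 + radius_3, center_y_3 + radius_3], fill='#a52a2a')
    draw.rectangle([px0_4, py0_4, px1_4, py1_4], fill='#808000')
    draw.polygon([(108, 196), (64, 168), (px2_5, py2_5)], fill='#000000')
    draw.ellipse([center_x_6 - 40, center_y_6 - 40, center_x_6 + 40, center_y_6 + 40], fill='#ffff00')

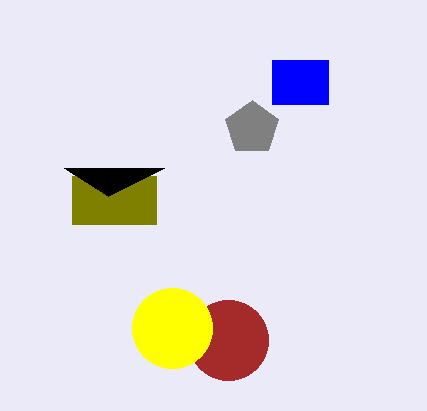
px0_1 = 272, py0_1 = 60, px1_1 = 328, py1_1 = 104, center_x_2 = 252, center_y_2 = 128, radius_2 = 28, center_x_3 = 228, center_y_3 = 340, radius_3 = 40, px0_4 = 72, py0_4 = 176, px1_4 = 156, py1_4 = 224, px2_5 = 164, py2_5 = 168, center_x_6 = 172, center_y_6 = 328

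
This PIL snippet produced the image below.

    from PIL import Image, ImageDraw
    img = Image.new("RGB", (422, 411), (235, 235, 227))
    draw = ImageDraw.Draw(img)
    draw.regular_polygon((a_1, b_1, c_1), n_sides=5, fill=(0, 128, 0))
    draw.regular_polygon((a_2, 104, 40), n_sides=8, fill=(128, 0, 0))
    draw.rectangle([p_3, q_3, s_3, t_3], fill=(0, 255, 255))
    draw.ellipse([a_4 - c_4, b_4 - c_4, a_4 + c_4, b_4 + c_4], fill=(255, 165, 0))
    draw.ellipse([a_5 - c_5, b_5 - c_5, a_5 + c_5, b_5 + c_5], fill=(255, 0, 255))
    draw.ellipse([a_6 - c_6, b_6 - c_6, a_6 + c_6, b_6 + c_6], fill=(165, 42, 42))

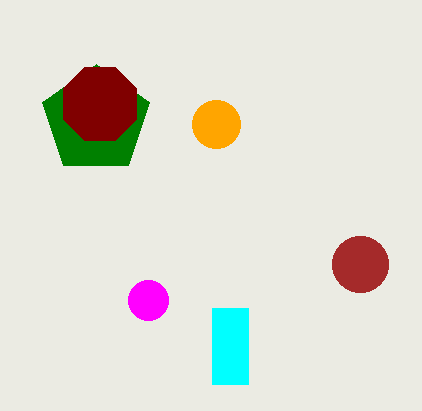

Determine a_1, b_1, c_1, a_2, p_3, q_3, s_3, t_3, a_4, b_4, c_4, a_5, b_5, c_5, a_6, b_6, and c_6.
a_1 = 96
b_1 = 120
c_1 = 56
a_2 = 100
p_3 = 212
q_3 = 308
s_3 = 248
t_3 = 384
a_4 = 216
b_4 = 124
c_4 = 24
a_5 = 148
b_5 = 300
c_5 = 20
a_6 = 360
b_6 = 264
c_6 = 28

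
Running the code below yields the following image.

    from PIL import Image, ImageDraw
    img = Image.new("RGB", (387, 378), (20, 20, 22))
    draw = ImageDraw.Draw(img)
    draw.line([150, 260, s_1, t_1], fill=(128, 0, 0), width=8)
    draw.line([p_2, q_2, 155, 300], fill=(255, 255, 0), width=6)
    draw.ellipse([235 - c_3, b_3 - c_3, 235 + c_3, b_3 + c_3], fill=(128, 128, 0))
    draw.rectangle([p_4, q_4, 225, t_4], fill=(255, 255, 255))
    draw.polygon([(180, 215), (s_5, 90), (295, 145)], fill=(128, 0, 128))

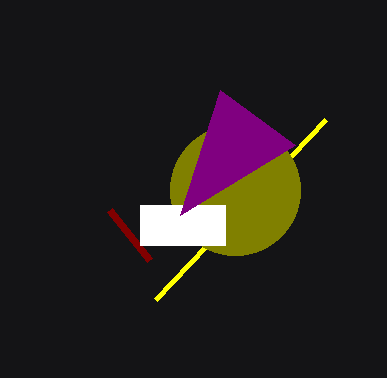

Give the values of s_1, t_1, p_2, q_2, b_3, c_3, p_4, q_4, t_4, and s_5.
s_1 = 110; t_1 = 210; p_2 = 325; q_2 = 120; b_3 = 190; c_3 = 65; p_4 = 140; q_4 = 205; t_4 = 245; s_5 = 220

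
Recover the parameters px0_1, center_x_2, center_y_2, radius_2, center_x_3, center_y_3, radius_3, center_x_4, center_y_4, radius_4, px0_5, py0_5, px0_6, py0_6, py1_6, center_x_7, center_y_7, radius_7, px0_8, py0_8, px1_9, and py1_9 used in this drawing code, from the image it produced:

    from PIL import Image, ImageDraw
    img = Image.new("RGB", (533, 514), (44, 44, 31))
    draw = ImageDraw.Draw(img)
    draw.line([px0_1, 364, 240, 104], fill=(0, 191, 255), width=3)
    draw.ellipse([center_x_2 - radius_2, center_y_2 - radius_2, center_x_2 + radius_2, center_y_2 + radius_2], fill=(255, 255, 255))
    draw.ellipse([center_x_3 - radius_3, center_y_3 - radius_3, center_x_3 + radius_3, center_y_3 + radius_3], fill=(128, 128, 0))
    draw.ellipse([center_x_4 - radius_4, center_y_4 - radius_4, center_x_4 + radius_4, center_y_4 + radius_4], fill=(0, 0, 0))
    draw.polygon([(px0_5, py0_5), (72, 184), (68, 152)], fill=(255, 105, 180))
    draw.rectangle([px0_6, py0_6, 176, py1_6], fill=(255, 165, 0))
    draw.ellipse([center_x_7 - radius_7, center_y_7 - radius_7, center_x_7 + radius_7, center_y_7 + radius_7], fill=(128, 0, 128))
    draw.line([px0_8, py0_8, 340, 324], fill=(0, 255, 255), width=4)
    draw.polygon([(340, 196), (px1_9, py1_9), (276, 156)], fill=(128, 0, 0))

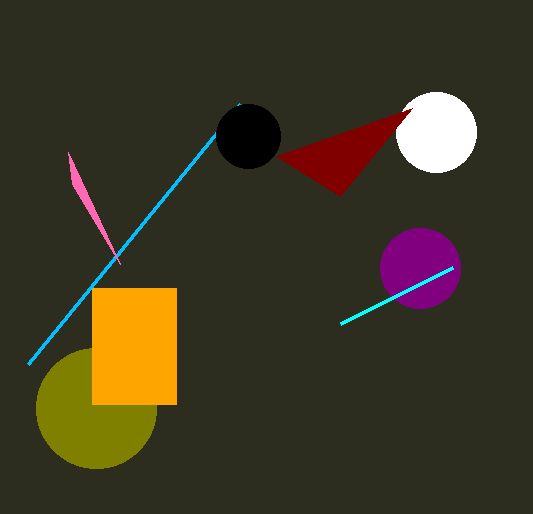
px0_1 = 28, center_x_2 = 436, center_y_2 = 132, radius_2 = 40, center_x_3 = 96, center_y_3 = 408, radius_3 = 60, center_x_4 = 248, center_y_4 = 136, radius_4 = 32, px0_5 = 120, py0_5 = 264, px0_6 = 92, py0_6 = 288, py1_6 = 404, center_x_7 = 420, center_y_7 = 268, radius_7 = 40, px0_8 = 452, py0_8 = 268, px1_9 = 412, py1_9 = 108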